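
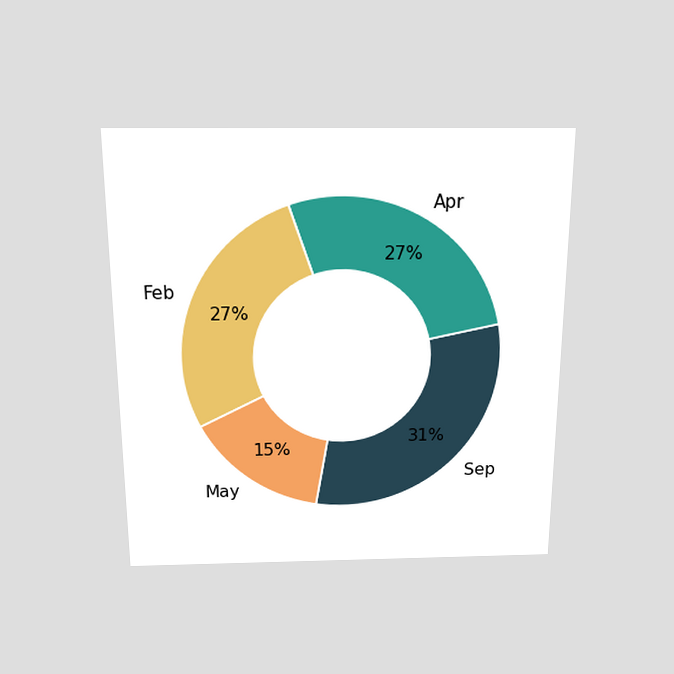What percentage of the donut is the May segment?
The chart is viewed slightly from above. The May segment takes up 15% of the ring.

15%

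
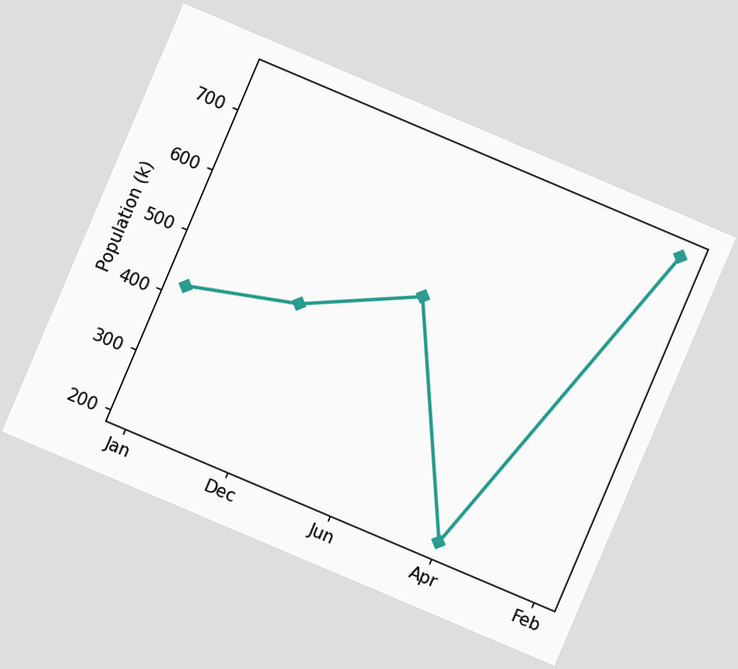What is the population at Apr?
210k

The chart is tilted about 23° clockwise. At Apr, the line is at 210k.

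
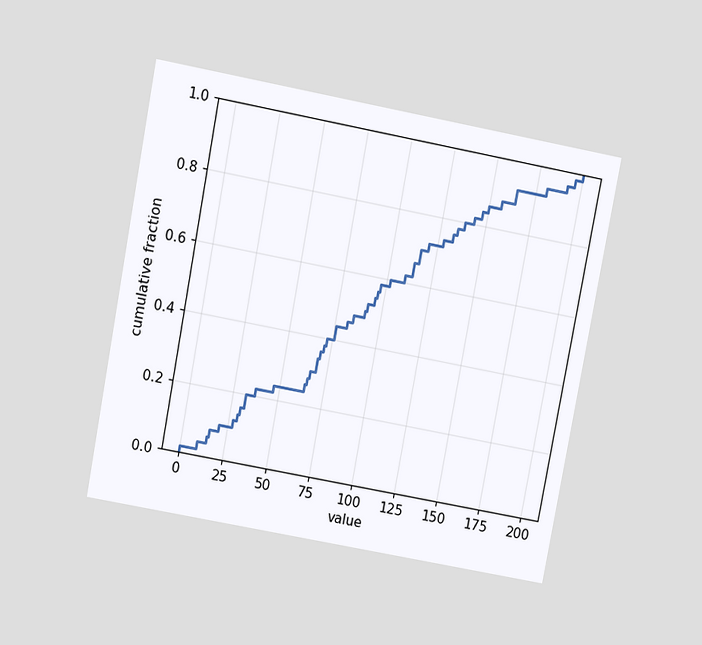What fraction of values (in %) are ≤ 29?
14%

The chart is tilted about 11° clockwise and viewed at a slight angle. At x=29 the ECDF step is at 14%.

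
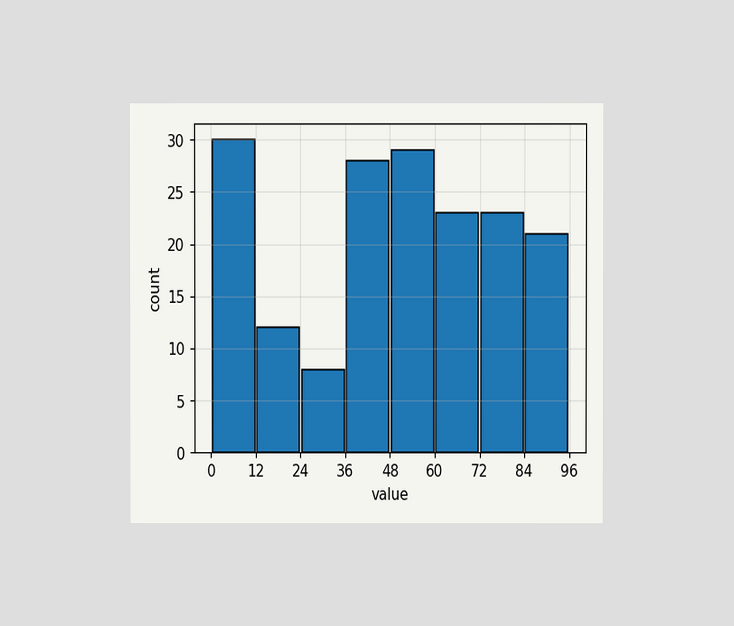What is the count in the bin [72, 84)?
The chart is viewed at a slight angle. The [72, 84) bin has height 23.

23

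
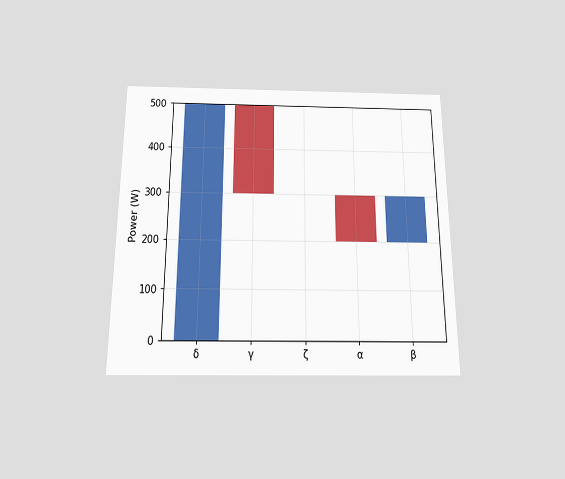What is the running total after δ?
The chart is viewed slightly from below. After δ the running total reaches 500W.

500W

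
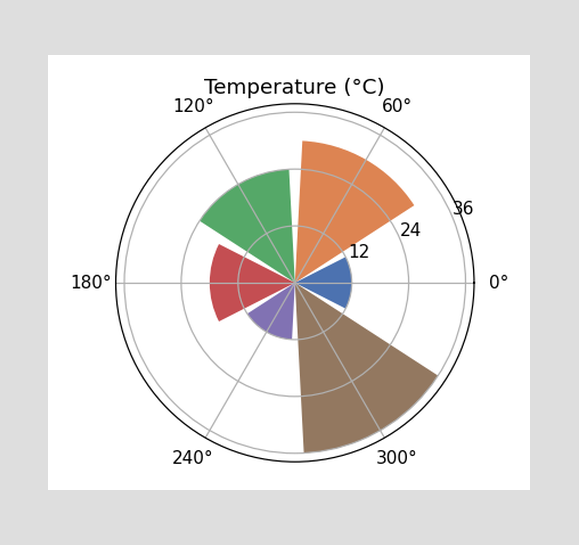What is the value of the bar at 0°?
The bar at 0° reaches 12°C on the radial axis.

12°C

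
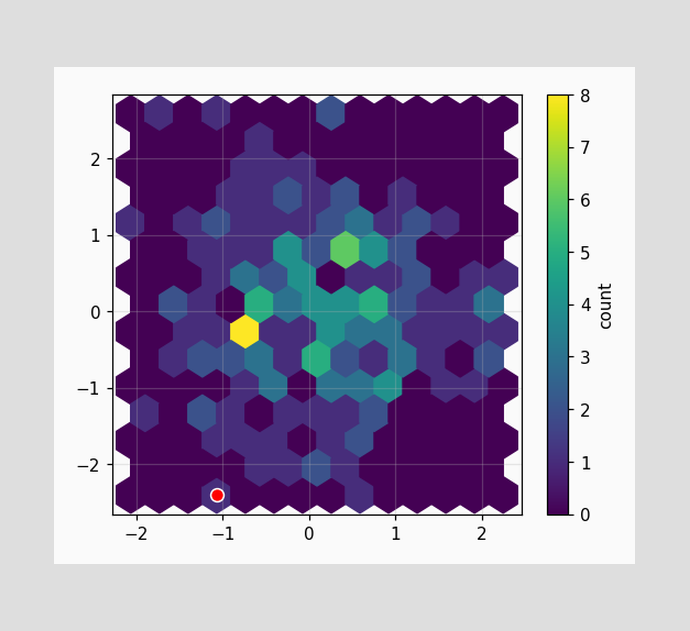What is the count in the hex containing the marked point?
The marked hex reads 1 on the colorbar.

1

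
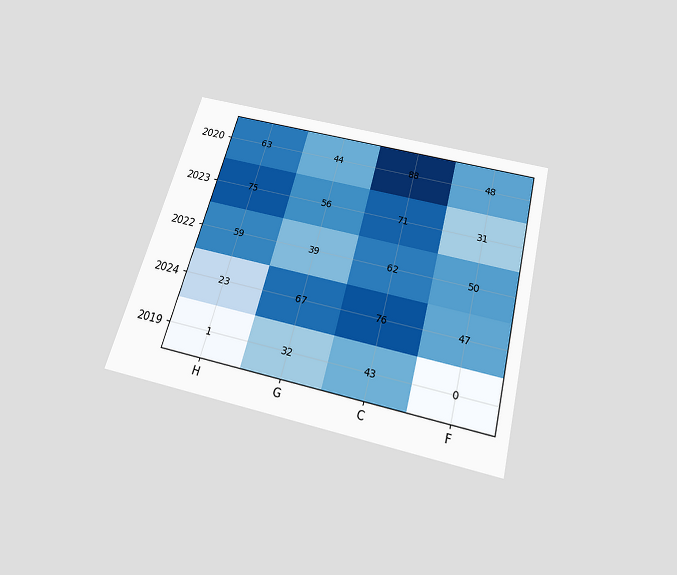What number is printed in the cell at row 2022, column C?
62

The chart is tilted about 15° clockwise and viewed slightly from below. The (2022, C) cell reads 62.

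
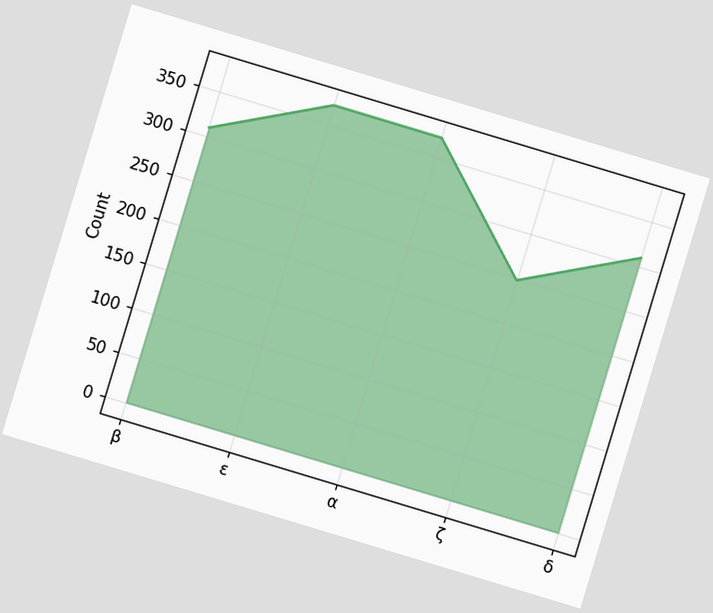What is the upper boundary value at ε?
The chart is tilted about 17° clockwise. At ε the upper boundary is at 372.

372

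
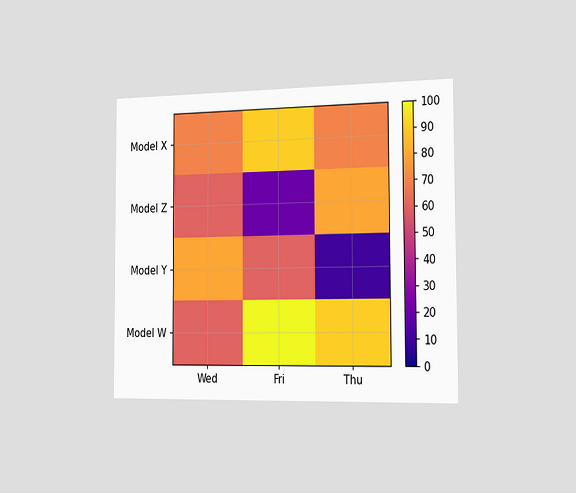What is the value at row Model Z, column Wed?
60

The chart is viewed slightly from the right. Matching cell (Model Z, Wed) against the colorbar gives 60.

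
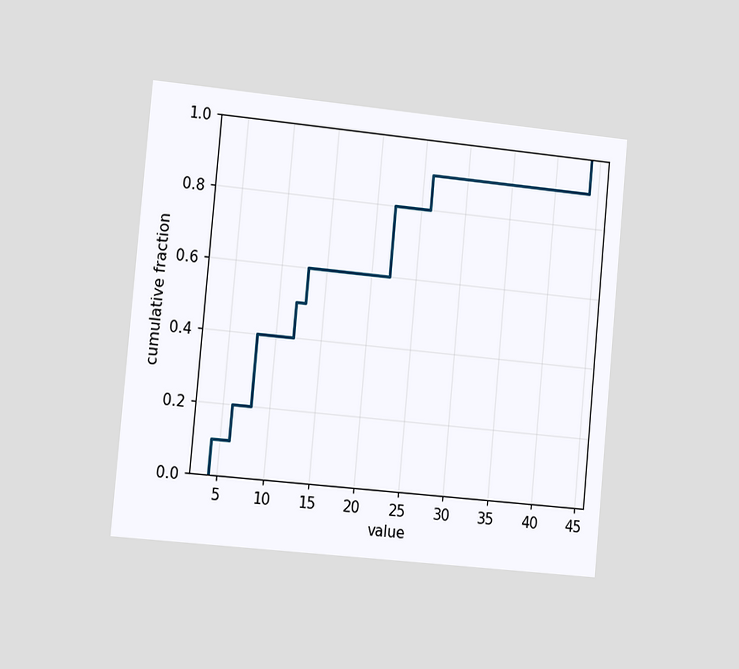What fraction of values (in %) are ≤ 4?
10%

The chart is tilted about 5° clockwise and viewed slightly from the left. At x=4 the ECDF step is at 10%.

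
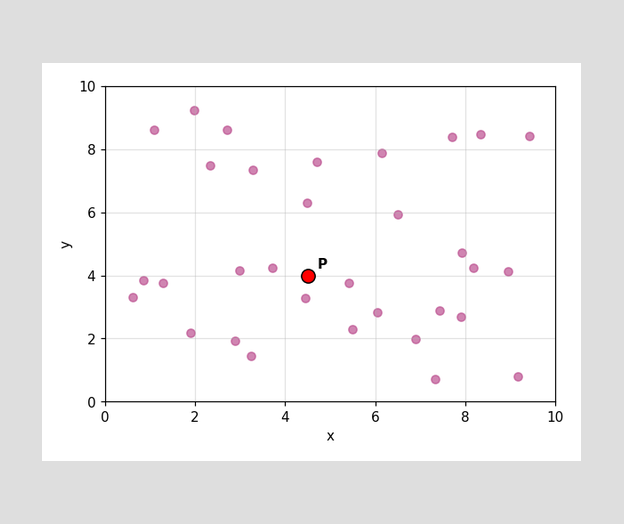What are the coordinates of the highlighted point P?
(4.5, 4)

Following the gridlines from P to each axis, P sits at (4.5, 4).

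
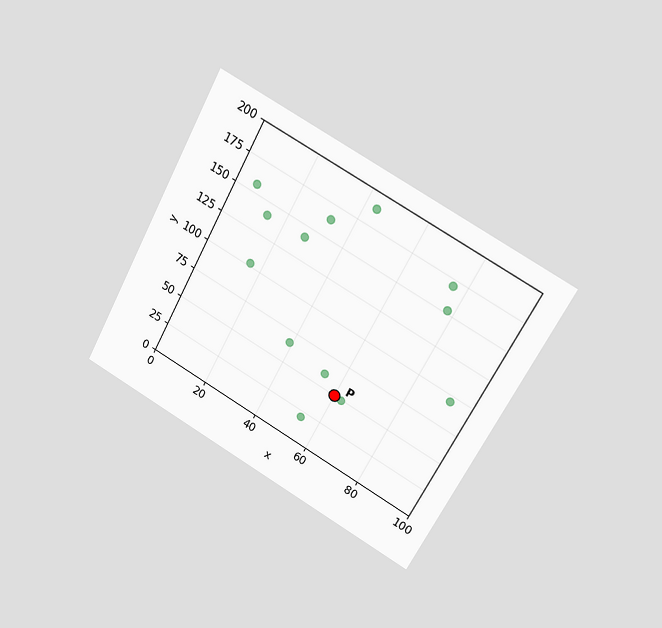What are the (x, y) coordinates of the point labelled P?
(60, 50)

The chart is tilted about 28° clockwise and viewed at a slight angle. Following the gridlines from P to each axis, P sits at (60, 50).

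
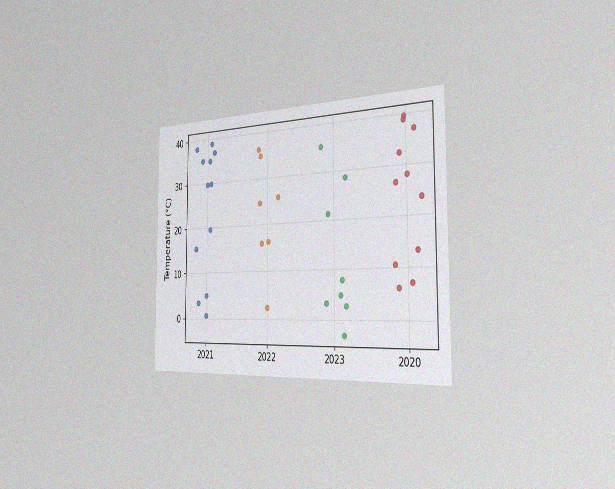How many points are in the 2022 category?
7

The chart is viewed slightly from the right, with some photo noise. Counting the markers in the 2022 column gives 7.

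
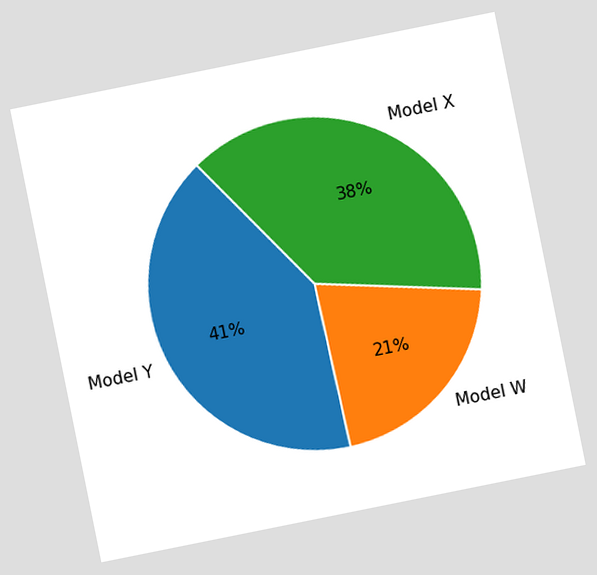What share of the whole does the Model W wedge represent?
The chart is tilted about 11° counter-clockwise. The Model W slice takes up 21% of the pie.

21%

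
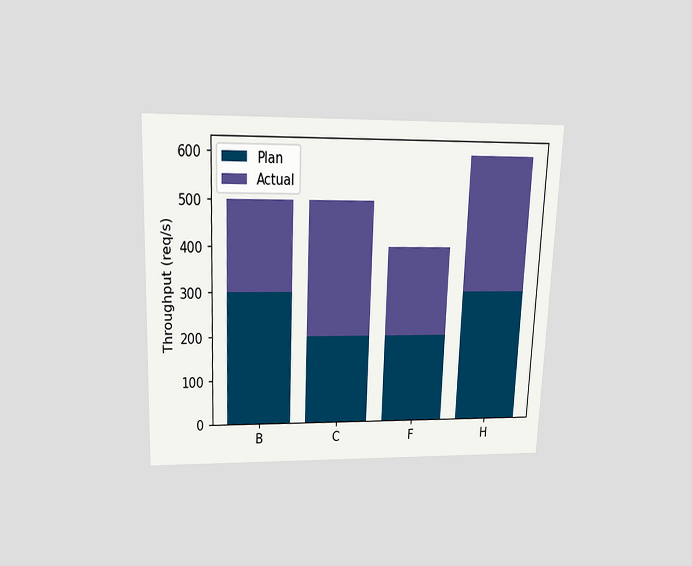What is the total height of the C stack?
500req/s

The chart is tilted about 2° clockwise and viewed slightly from above. The C stack's top reaches 500req/s on the y-axis.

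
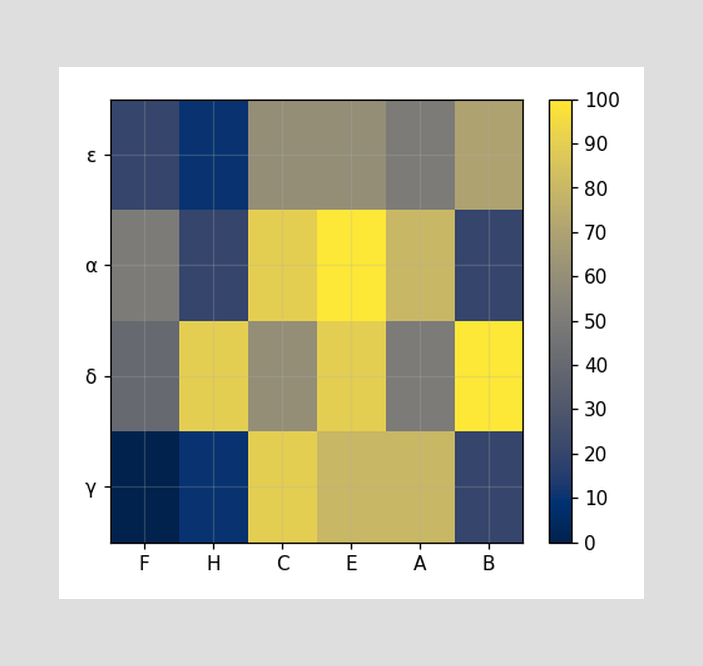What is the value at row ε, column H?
Matching cell (ε, H) against the colorbar gives 10.

10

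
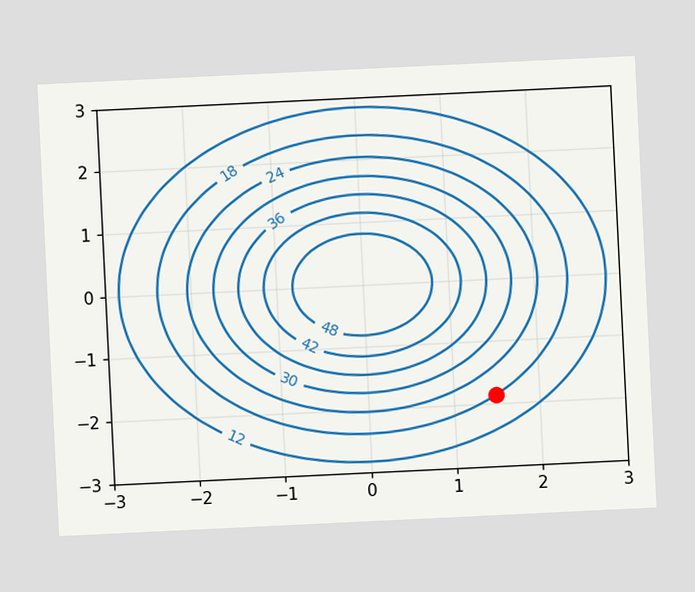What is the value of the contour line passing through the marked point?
18

The chart is tilted about 3° counter-clockwise. The marked point sits on the contour labelled 18.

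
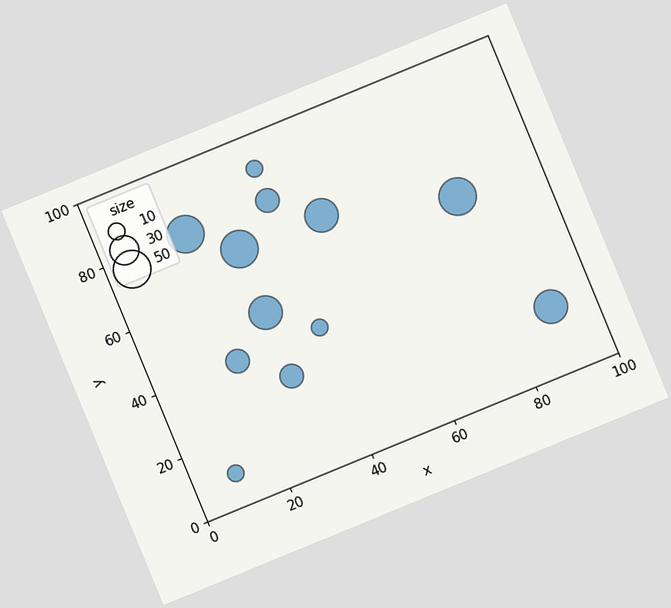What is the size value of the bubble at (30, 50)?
40

The chart is tilted about 22° counter-clockwise. Matching the bubble at (30, 50) against the size legend gives 40.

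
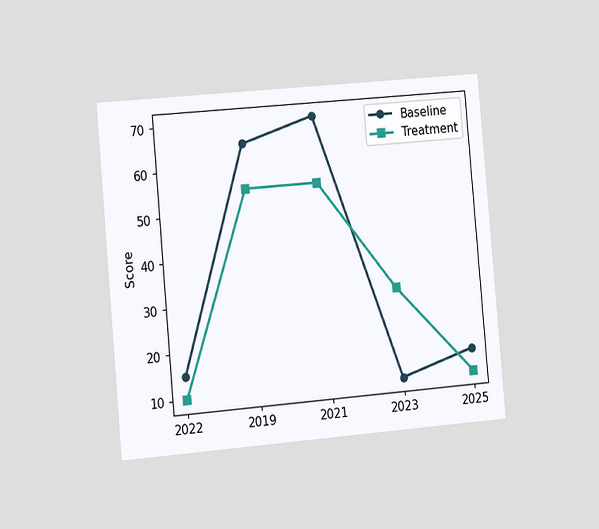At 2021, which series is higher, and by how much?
Baseline, by 15

The chart is tilted about 5° counter-clockwise and viewed slightly from the left. At 2021, Baseline sits above the other line by 15.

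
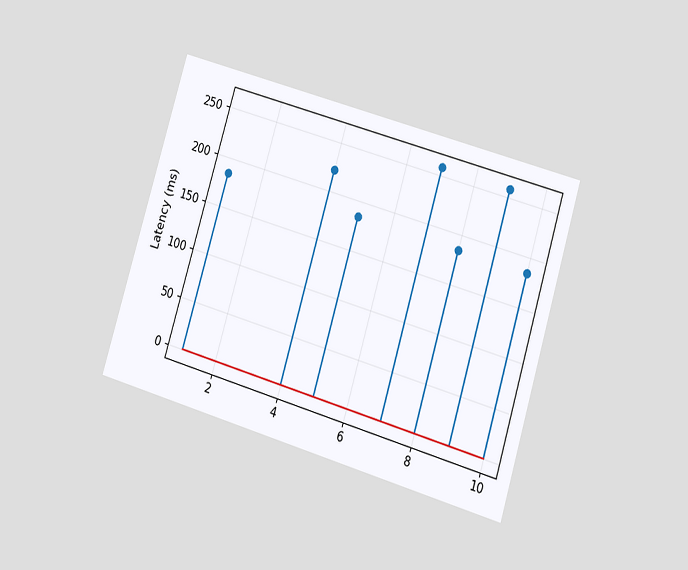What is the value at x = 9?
The chart is tilted about 17° clockwise and viewed at a slight angle. The stem at x=9 reaches 259ms.

259ms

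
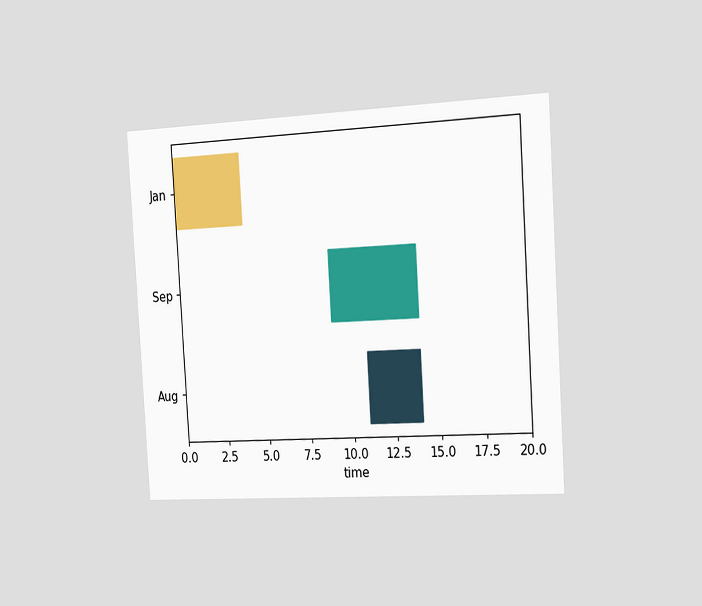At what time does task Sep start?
9

The chart is tilted about 3° counter-clockwise and viewed slightly from the right. The Sep bar begins at t=9.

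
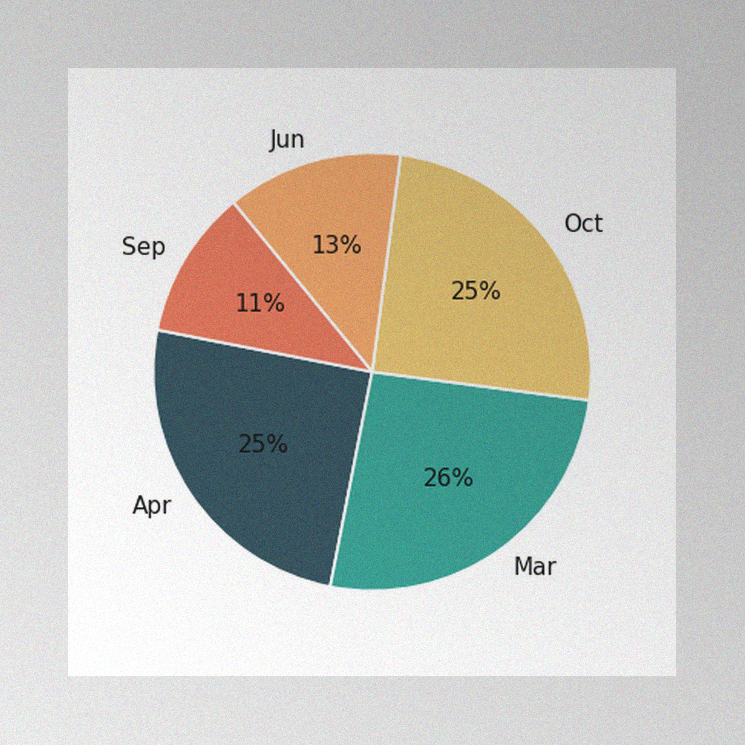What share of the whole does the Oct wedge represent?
25%

The image has some photo noise and uneven lighting. The Oct slice takes up 25% of the pie.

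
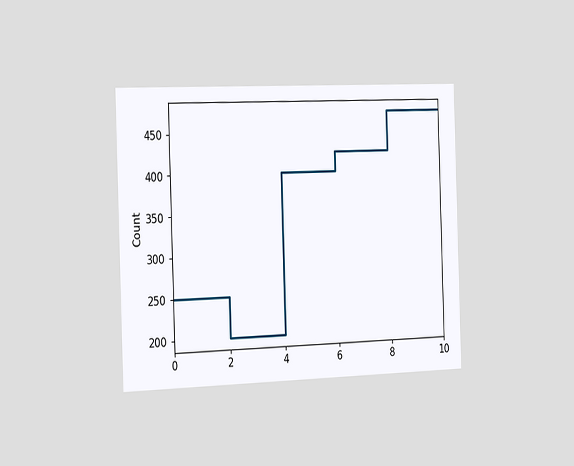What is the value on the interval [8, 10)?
475

The chart is viewed slightly from the left. On [8, 10) the step sits at 475.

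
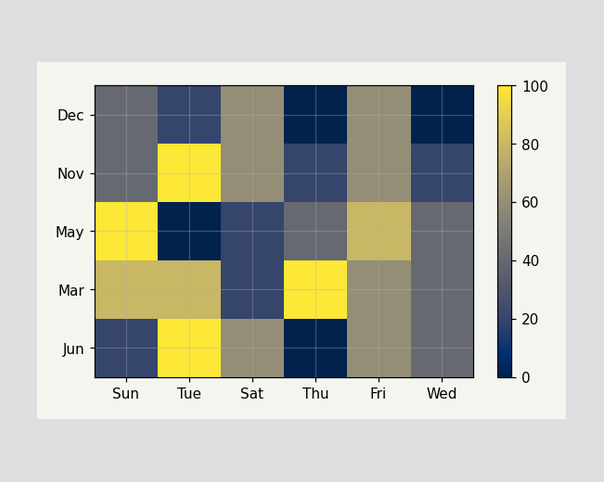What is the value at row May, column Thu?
40

Matching cell (May, Thu) against the colorbar gives 40.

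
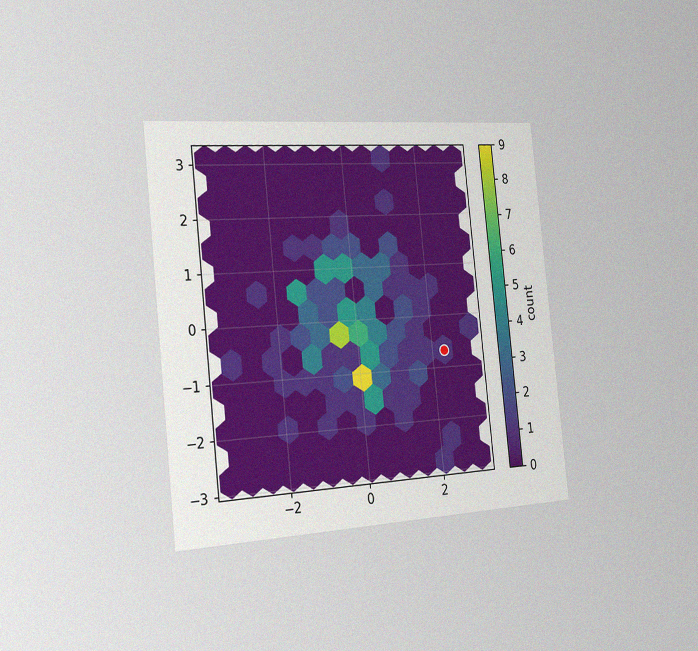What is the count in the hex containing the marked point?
1

The chart is tilted about 6° counter-clockwise and viewed slightly from the left, with some photo noise. The marked hex reads 1 on the colorbar.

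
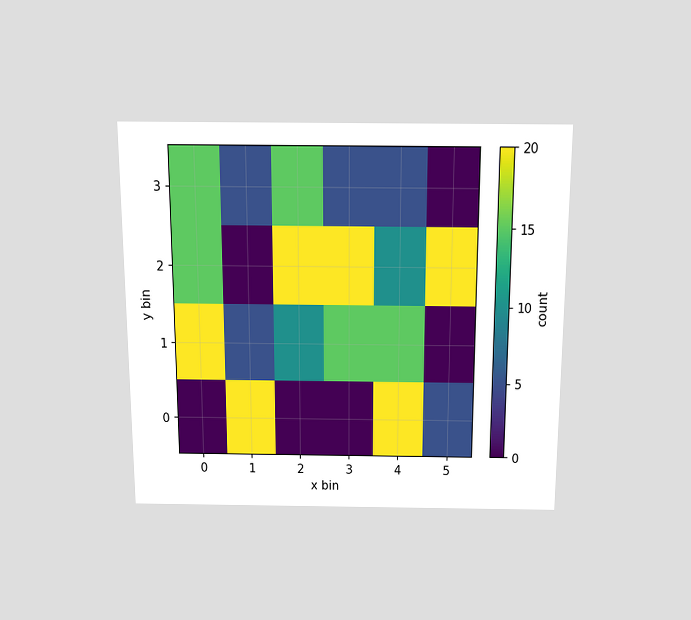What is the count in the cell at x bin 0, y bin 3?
15

The chart is viewed slightly from above. Matching the cell (0, 3) against the colorbar gives 15.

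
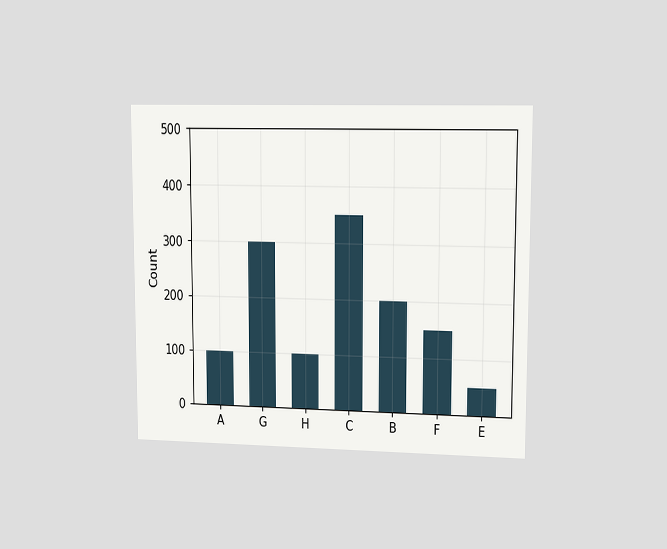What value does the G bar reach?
The chart is viewed at a slight angle. Reading along the chart's y-axis, the G bar reaches 300.

300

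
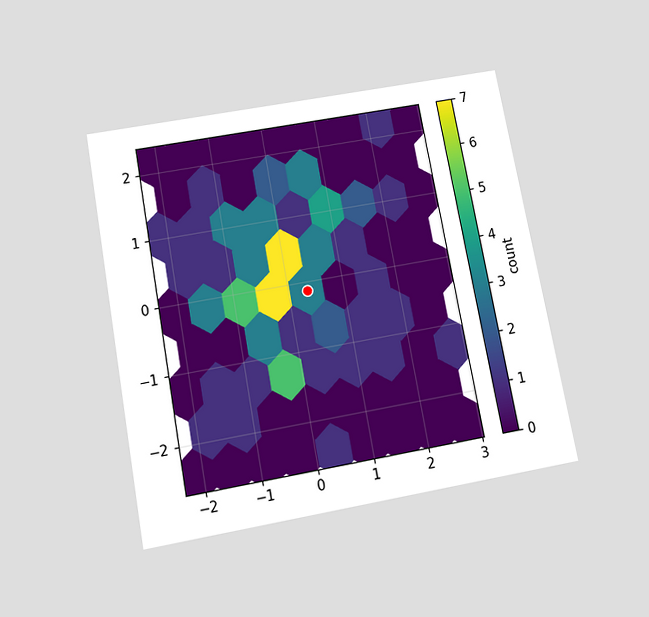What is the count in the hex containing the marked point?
3

The chart is tilted about 10° counter-clockwise and viewed slightly from below. The marked hex reads 3 on the colorbar.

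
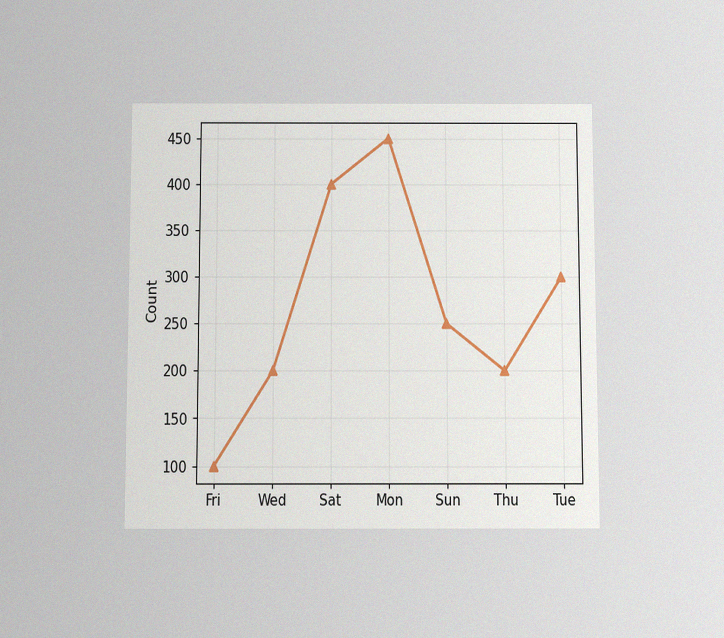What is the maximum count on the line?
450

The chart is viewed slightly from below, with some photo noise. The highest point is at Mon, and reading across to the y-axis gives 450.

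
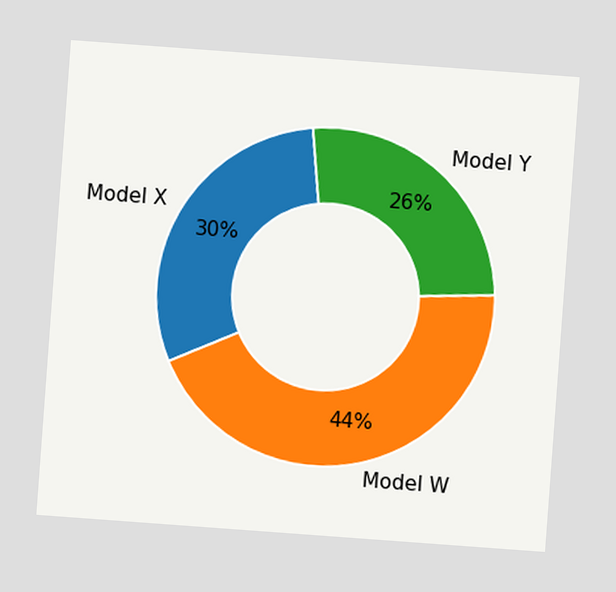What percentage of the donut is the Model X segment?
30%

The chart is tilted about 4° clockwise. The Model X segment takes up 30% of the ring.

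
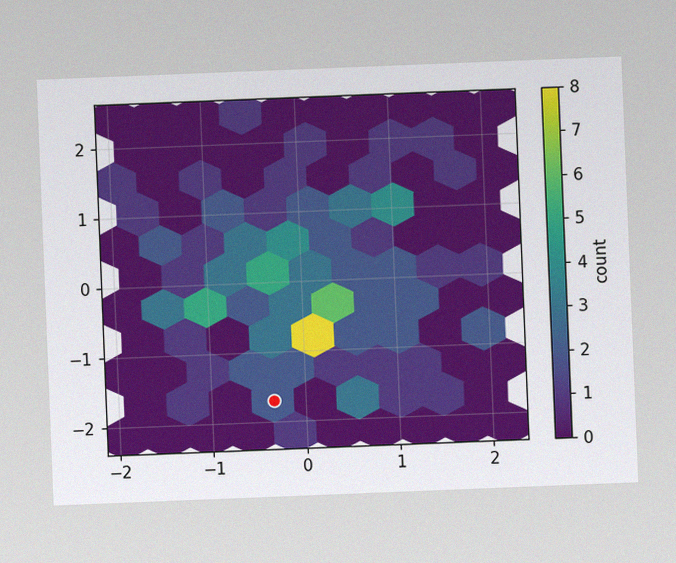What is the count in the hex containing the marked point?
2

The chart is tilted about 2° counter-clockwise, with some photo noise. The marked hex reads 2 on the colorbar.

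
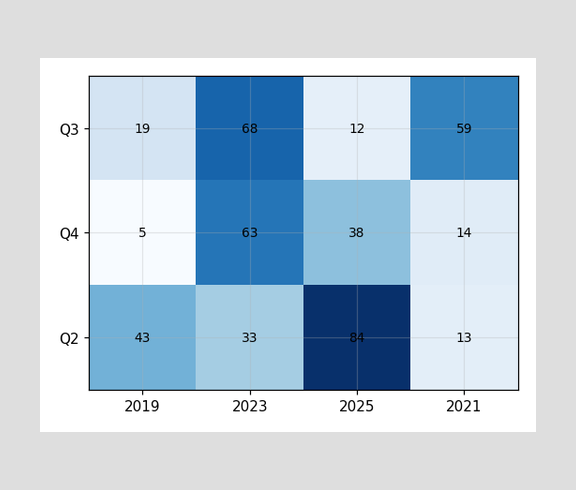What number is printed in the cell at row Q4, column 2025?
38

The (Q4, 2025) cell reads 38.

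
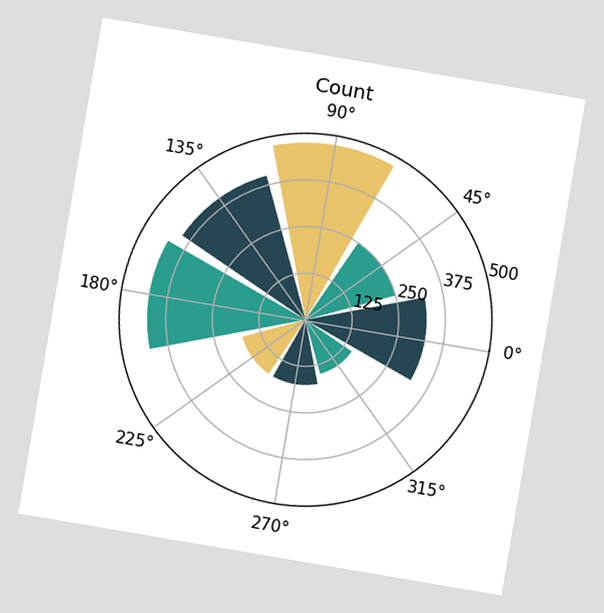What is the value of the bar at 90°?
The chart is tilted about 10° clockwise. The bar at 90° reaches 475 on the radial axis.

475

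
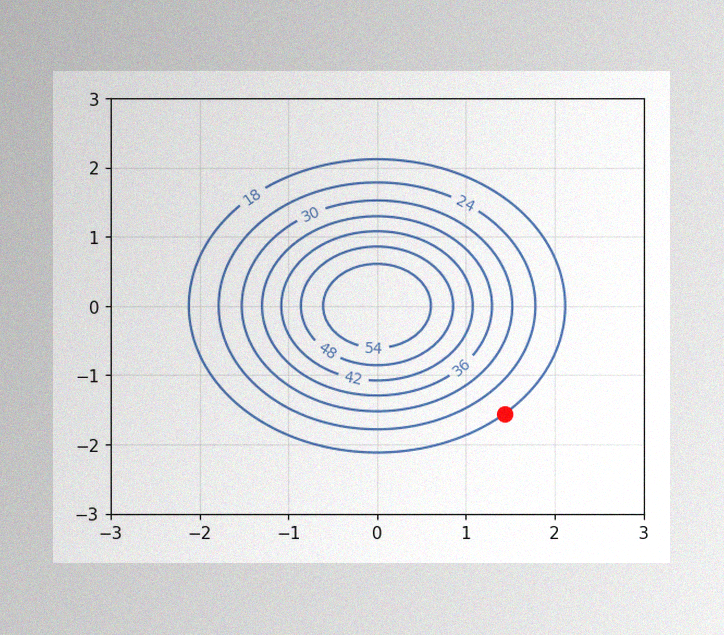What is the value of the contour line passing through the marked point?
The image has some photo noise and uneven lighting. The marked point sits on the contour labelled 18.

18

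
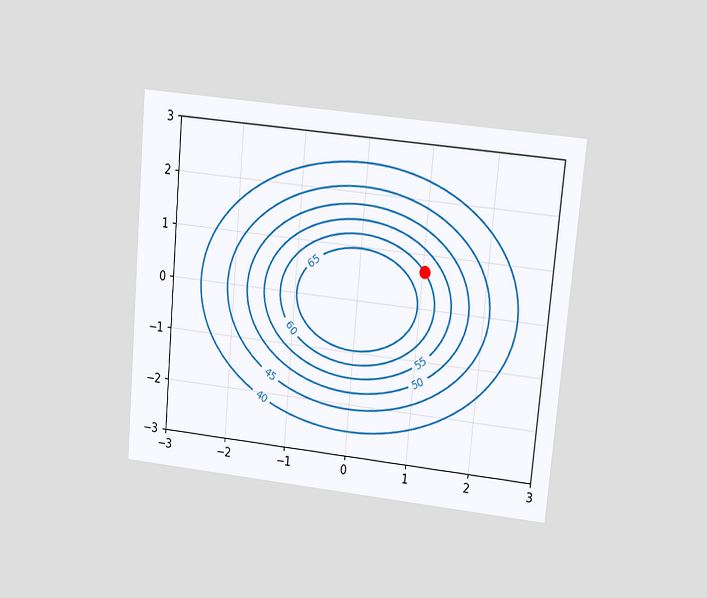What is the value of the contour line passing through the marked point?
The chart is tilted about 5° clockwise and viewed at a slight angle. The marked point sits on the contour labelled 60.

60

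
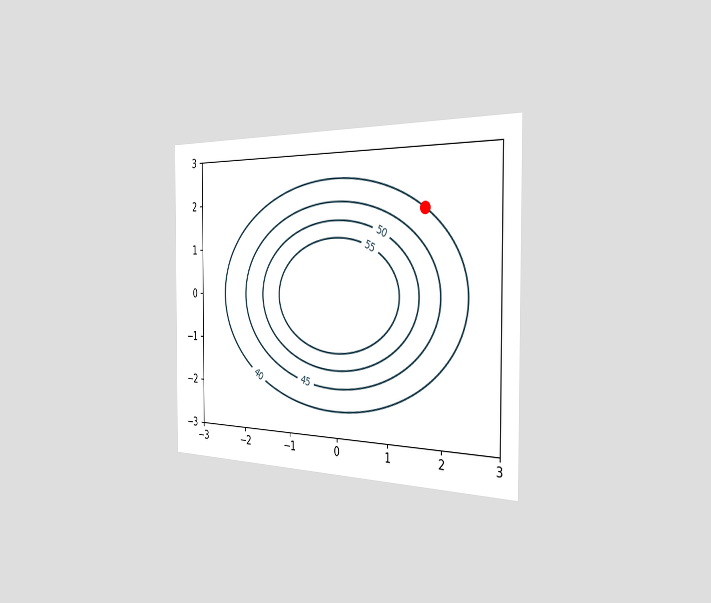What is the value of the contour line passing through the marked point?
The chart is viewed slightly from the right. The marked point sits on the contour labelled 40.

40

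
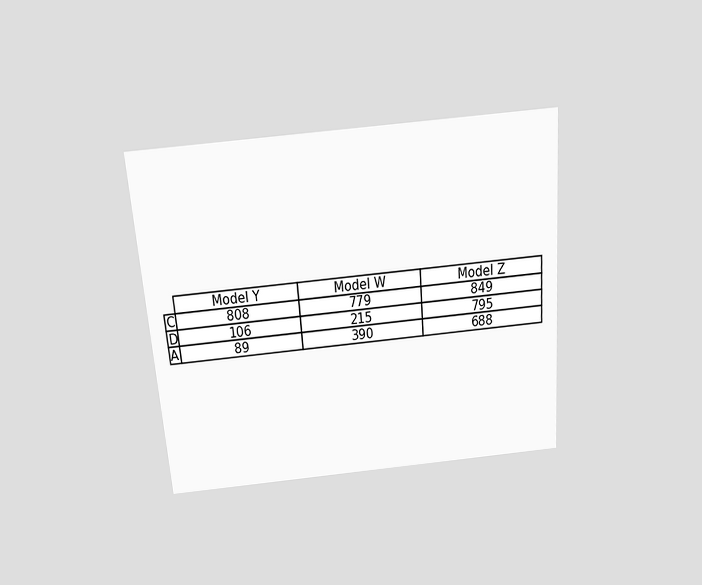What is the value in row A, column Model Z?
The chart is tilted about 5° counter-clockwise and viewed slightly from above. The (A, Model Z) cell reads 688.

688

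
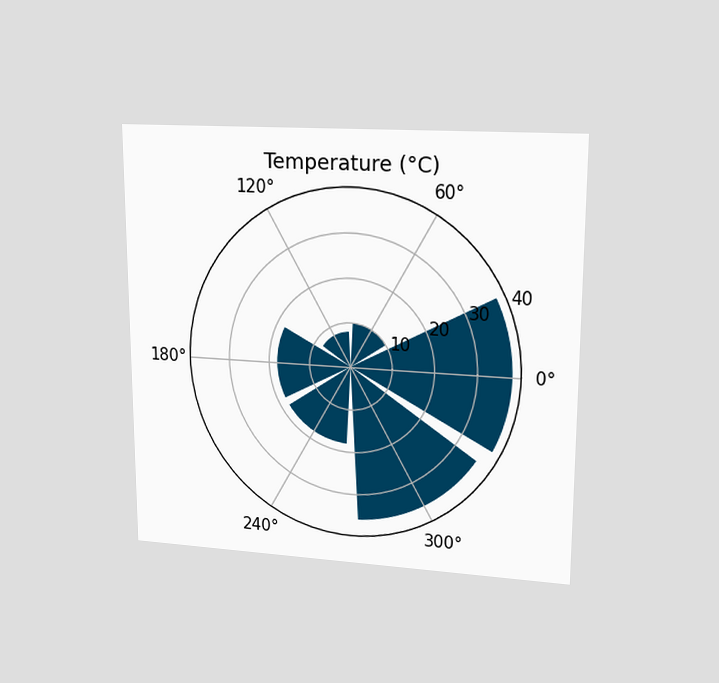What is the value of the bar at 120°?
The chart is viewed at a slight angle. The bar at 120° reaches 8°C on the radial axis.

8°C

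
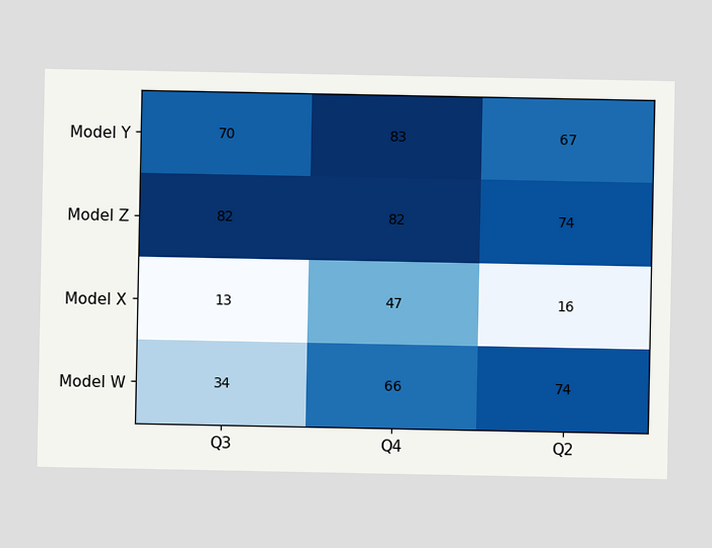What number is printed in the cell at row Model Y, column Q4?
The (Model Y, Q4) cell reads 83.

83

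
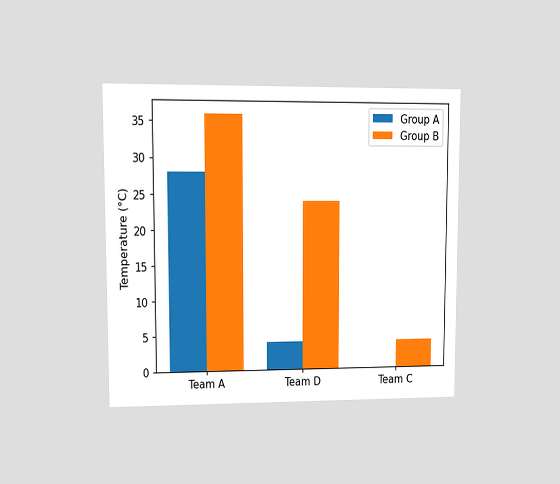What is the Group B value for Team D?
24°C

The chart is viewed at a slight angle. The Group B bar at Team D reaches 24°C on the y-axis.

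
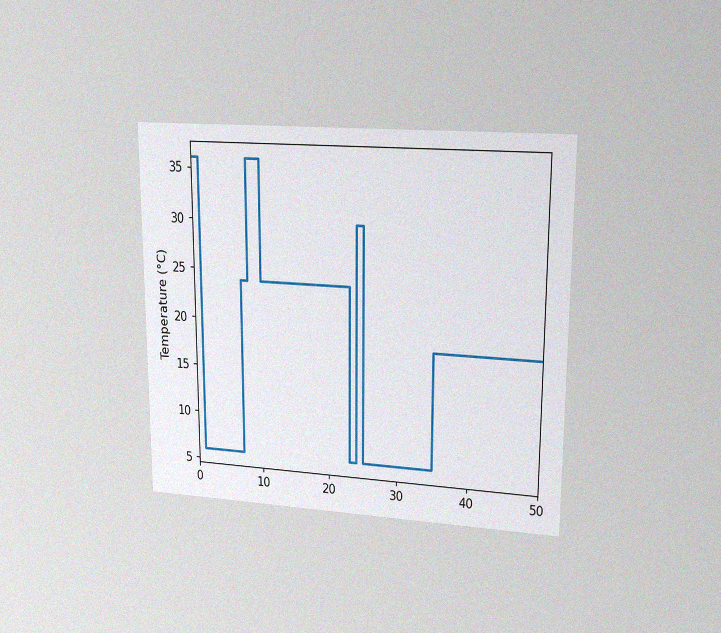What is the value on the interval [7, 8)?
24°C

The chart is viewed at a slight angle, with some photo noise. On [7, 8) the step sits at 24°C.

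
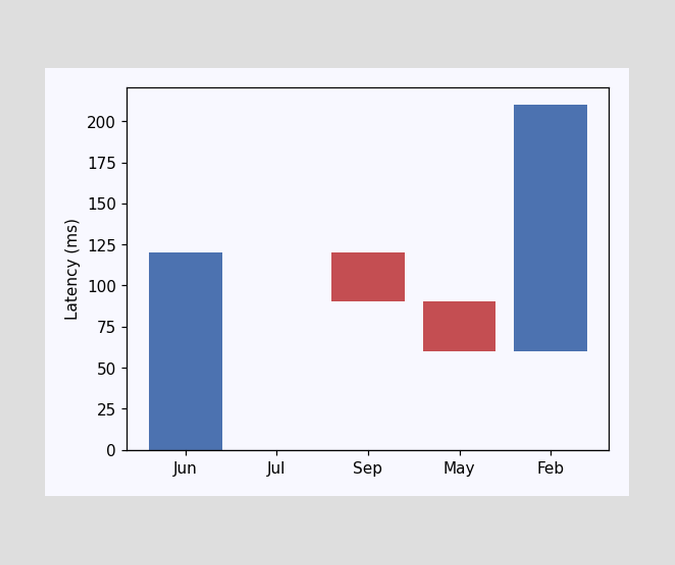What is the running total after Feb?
After Feb the running total reaches 210ms.

210ms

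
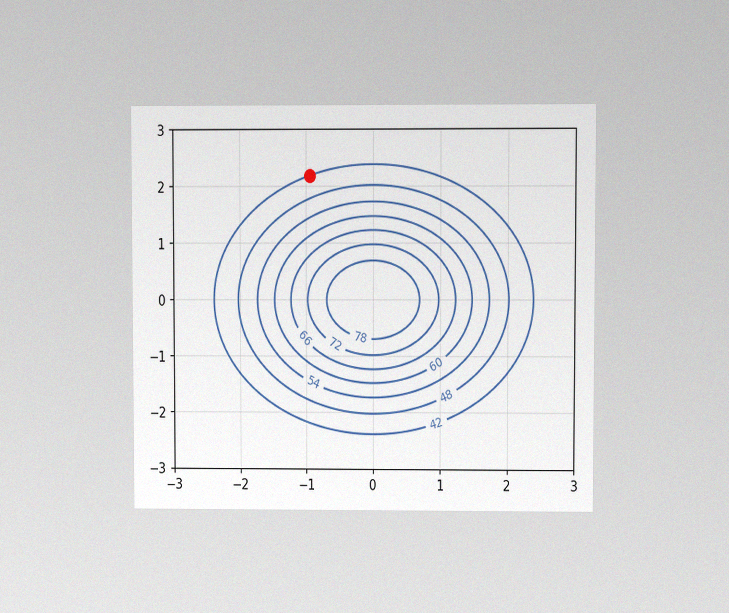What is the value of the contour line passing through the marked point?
42

The chart is viewed at a slight angle, with some photo noise. The marked point sits on the contour labelled 42.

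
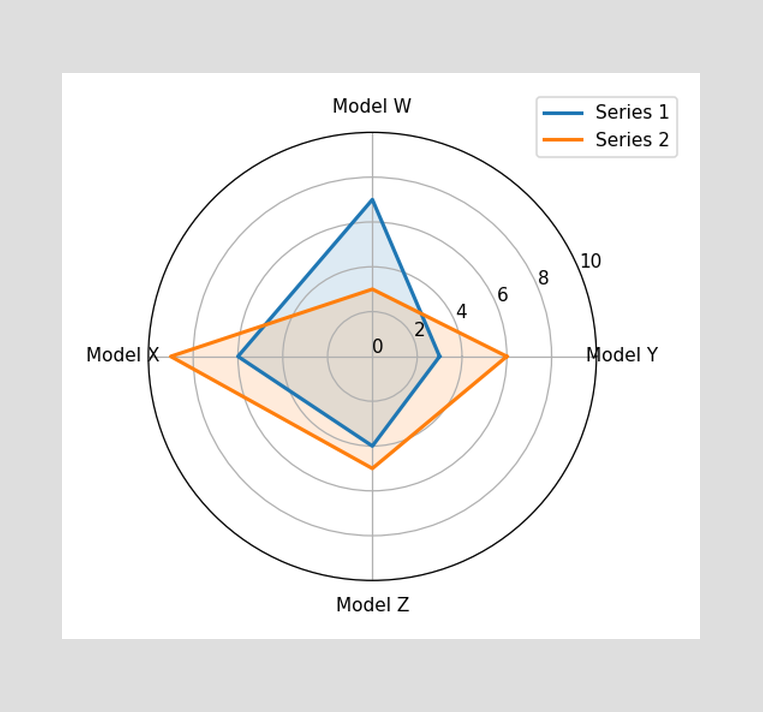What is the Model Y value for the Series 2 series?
6

On the Model Y axis, Series 2 reaches 6.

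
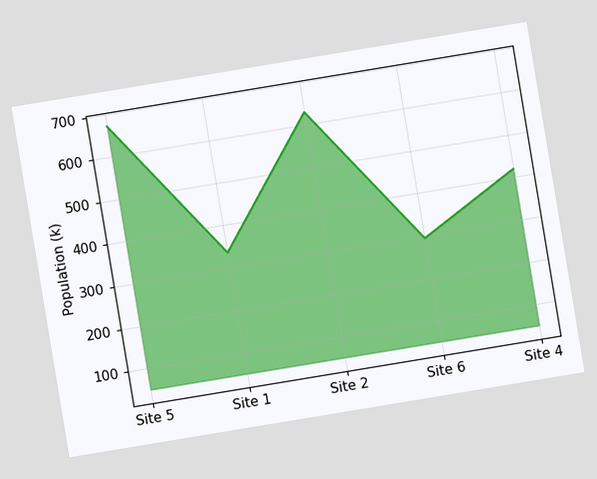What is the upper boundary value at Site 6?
294k

The chart is tilted about 9° counter-clockwise. At Site 6 the upper boundary is at 294k.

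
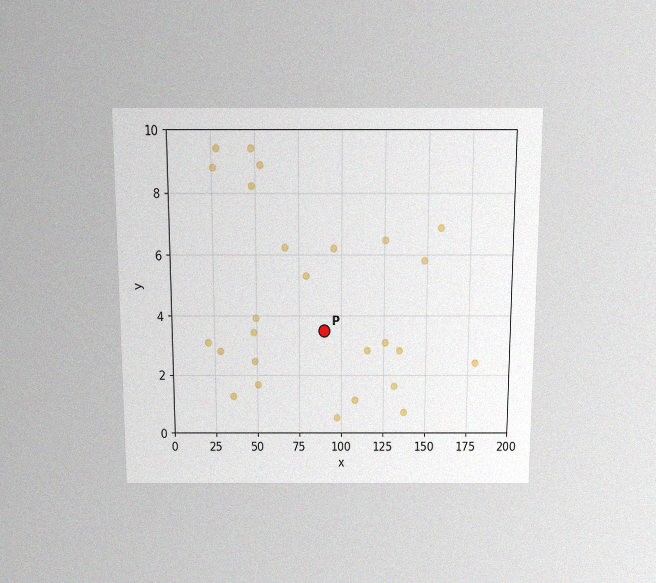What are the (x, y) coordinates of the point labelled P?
(90, 3.5)

The chart is viewed slightly from above, with some photo noise. Following the gridlines from P to each axis, P sits at (90, 3.5).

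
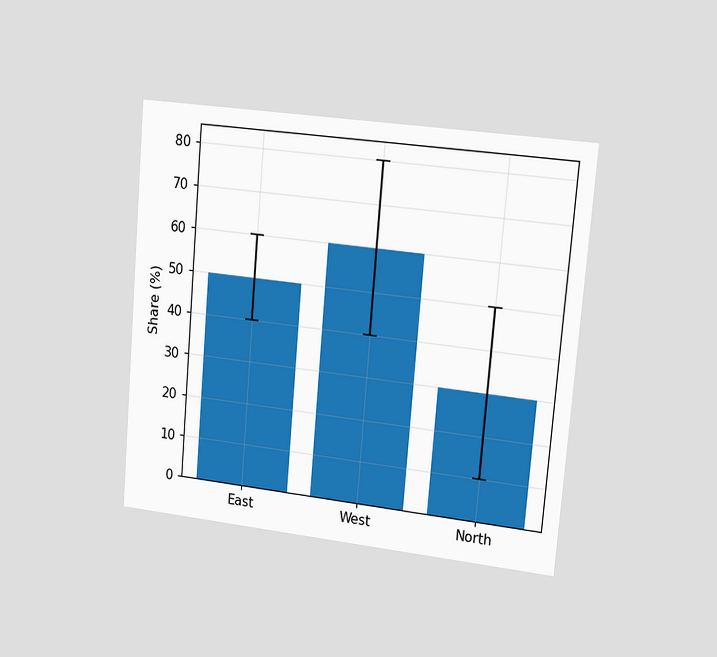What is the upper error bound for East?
60%

The chart is tilted about 5° clockwise and viewed slightly from the right. The East bar's upper whisker reaches 60%.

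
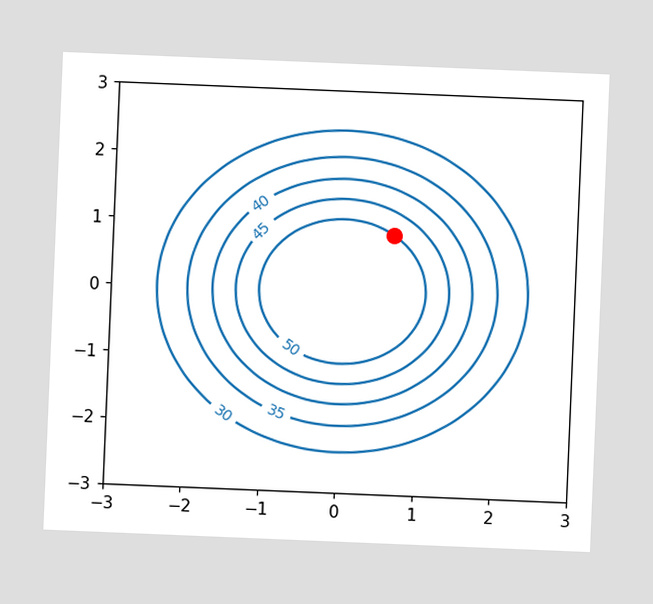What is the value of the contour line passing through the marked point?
50

The chart is tilted about 2° clockwise. The marked point sits on the contour labelled 50.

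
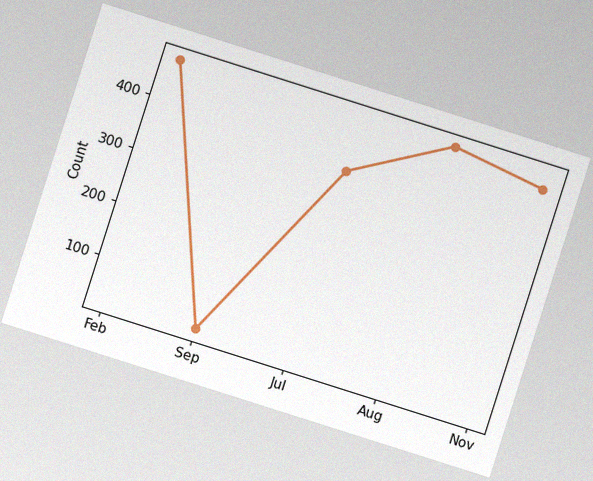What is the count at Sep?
25

The chart is tilted about 18° clockwise, with some photo noise. At Sep, the line is at 25.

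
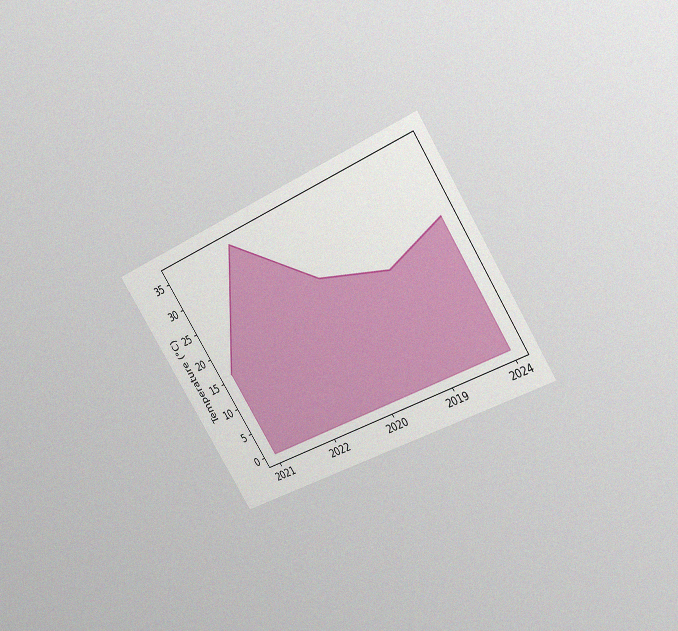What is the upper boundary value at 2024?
The chart is tilted about 34° counter-clockwise and viewed slightly from above, with some photo noise. At 2024 the upper boundary is at 24°C.

24°C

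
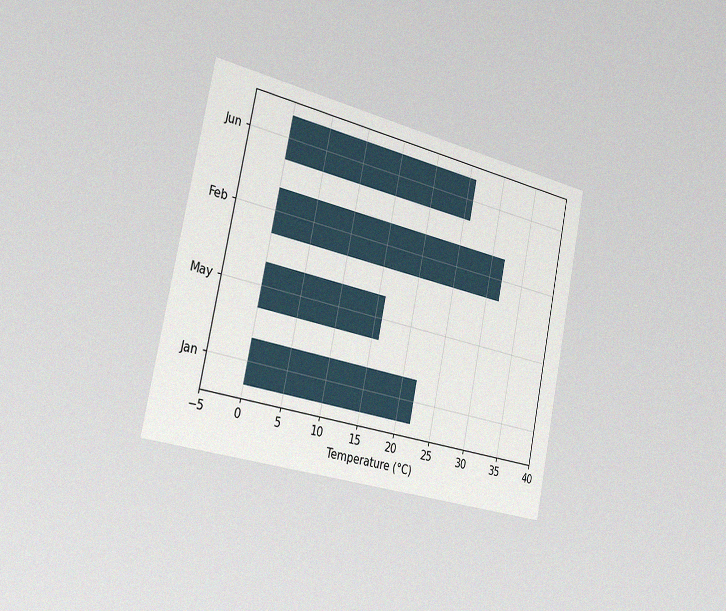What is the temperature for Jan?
22°C

The chart is tilted about 12° clockwise and viewed slightly from the left, with some photo noise. Reading along the chart's x-axis, the Jan bar reaches 22°C.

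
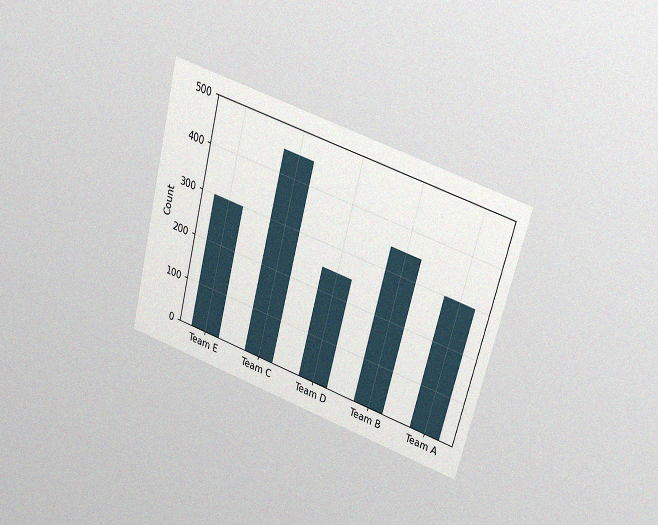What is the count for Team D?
The chart is tilted about 15° clockwise and viewed slightly from above, with some photo noise. Reading along the chart's y-axis, the Team D bar reaches 250.

250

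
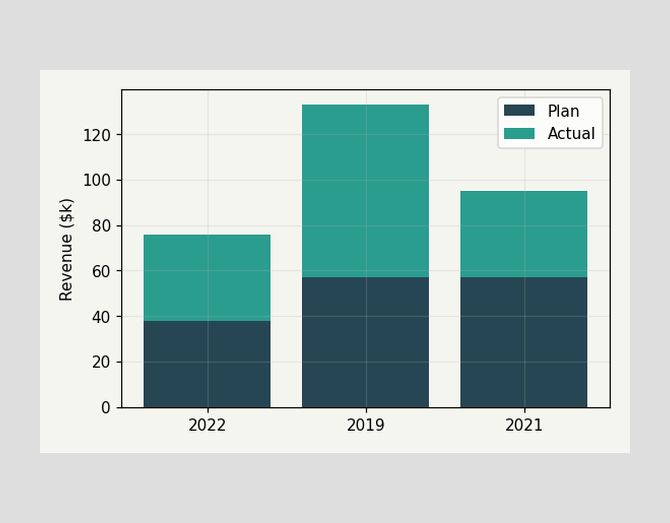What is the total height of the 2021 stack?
$95k

The 2021 stack's top reaches $95k on the y-axis.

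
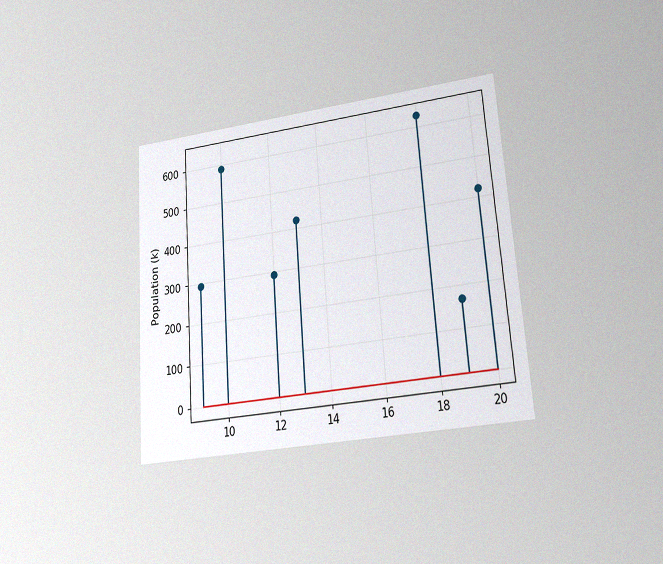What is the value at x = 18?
630k

The chart is tilted about 4° counter-clockwise and viewed at a slight angle, with some photo noise. The stem at x=18 reaches 630k.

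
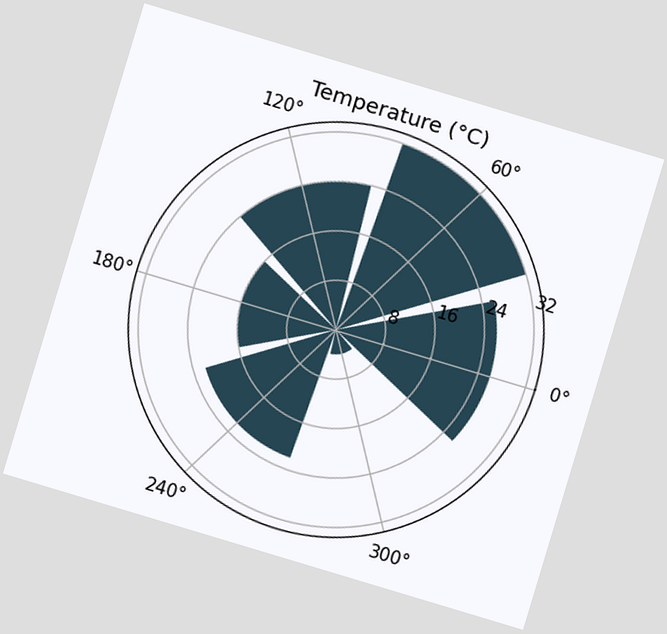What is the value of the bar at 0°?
The chart is tilted about 17° clockwise. The bar at 0° reaches 26°C on the radial axis.

26°C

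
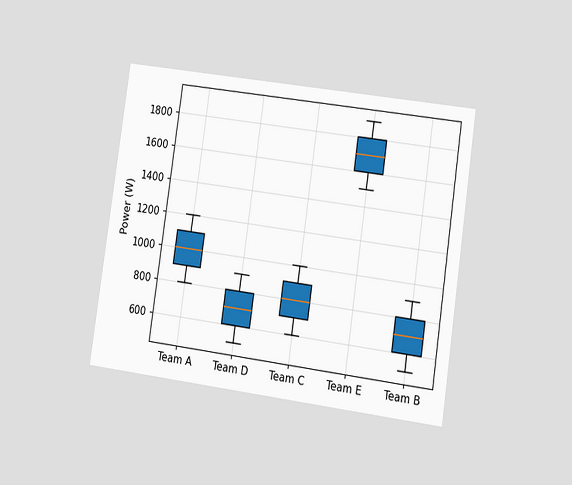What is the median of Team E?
1700W

The chart is tilted about 8° clockwise and viewed at a slight angle. The median line in the Team E box sits at 1700W.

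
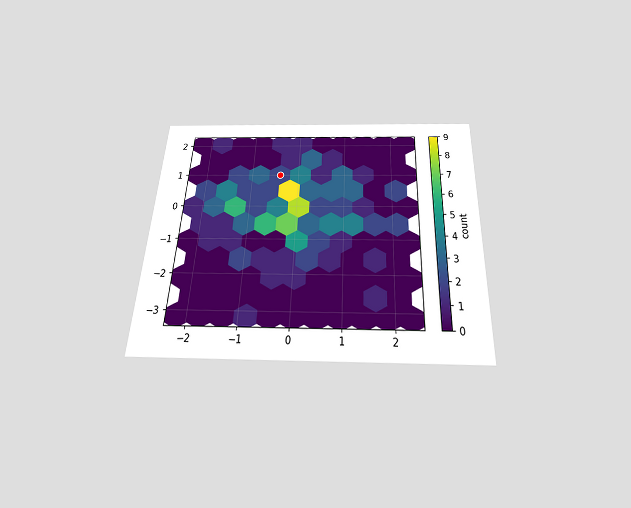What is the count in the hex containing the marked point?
The chart is tilted about 3° clockwise and viewed slightly from below. The marked hex reads 2 on the colorbar.

2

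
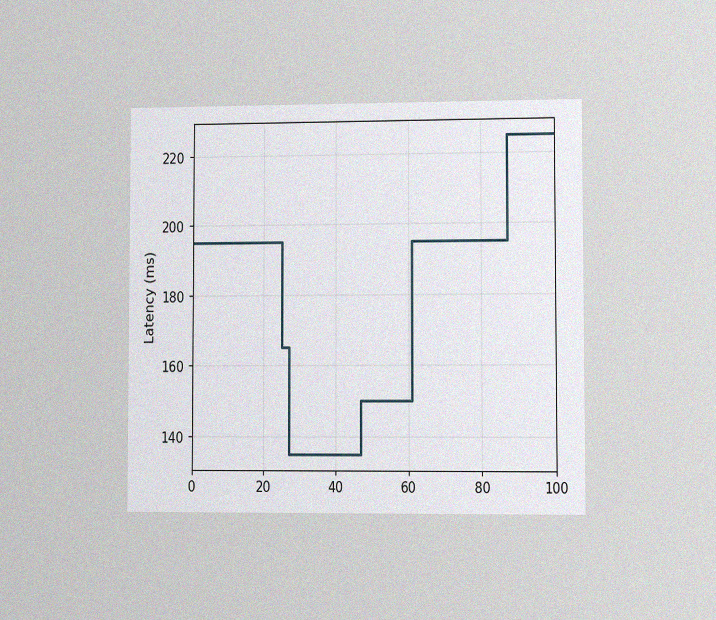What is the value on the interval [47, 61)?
The chart is viewed slightly from the right, with some photo noise. On [47, 61) the step sits at 150ms.

150ms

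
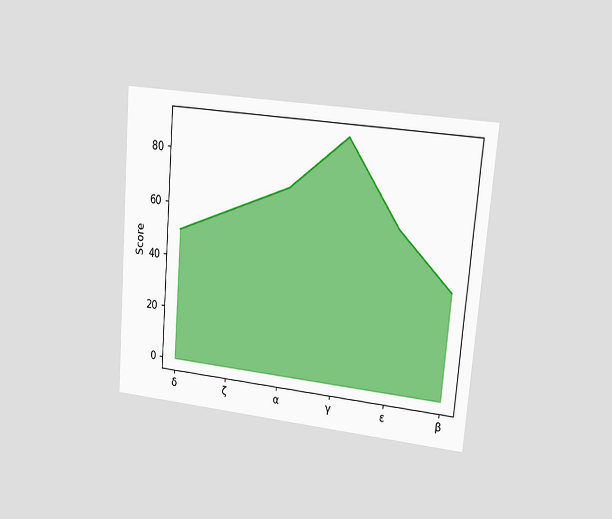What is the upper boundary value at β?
40

The chart is tilted about 5° clockwise and viewed at a slight angle. At β the upper boundary is at 40.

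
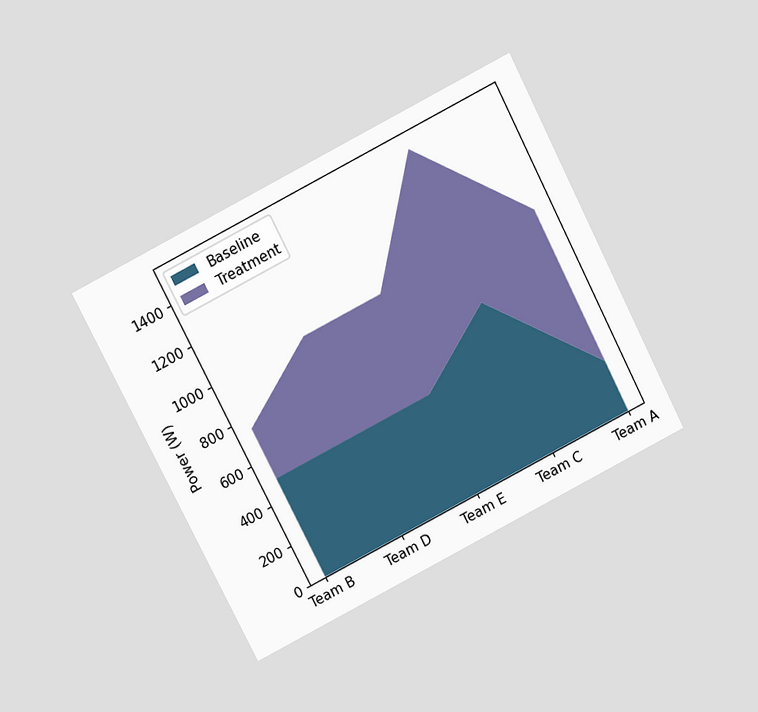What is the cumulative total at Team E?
The chart is tilted about 27° counter-clockwise and viewed slightly from above. The stacked total at Team E reaches 1000W.

1000W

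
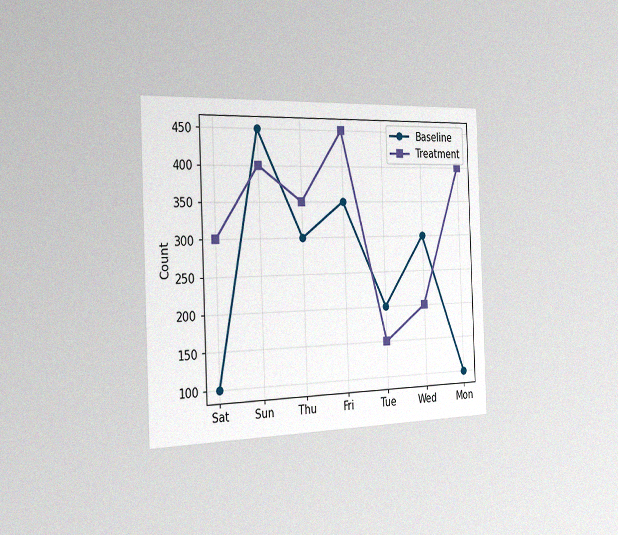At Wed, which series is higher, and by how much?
Baseline, by 100

The chart is tilted about 2° counter-clockwise and viewed slightly from the left, with some photo noise. At Wed, Baseline sits above the other line by 100.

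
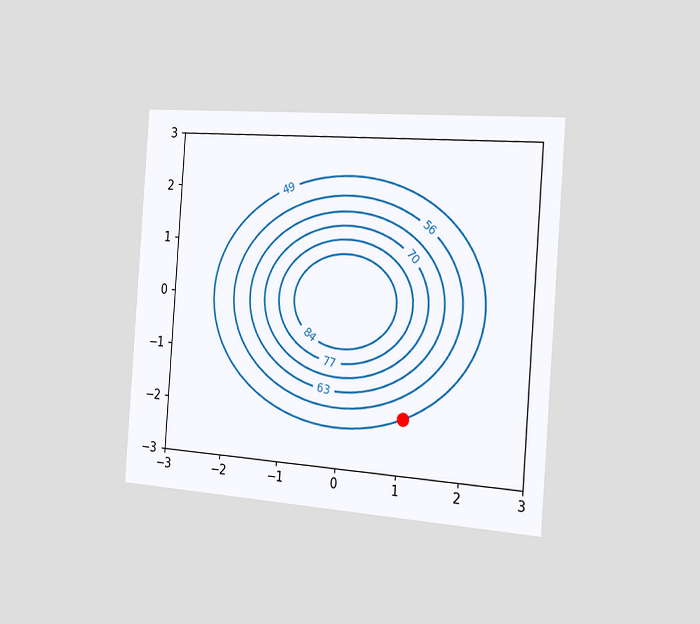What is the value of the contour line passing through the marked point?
The chart is tilted about 4° clockwise and viewed slightly from the right. The marked point sits on the contour labelled 49.

49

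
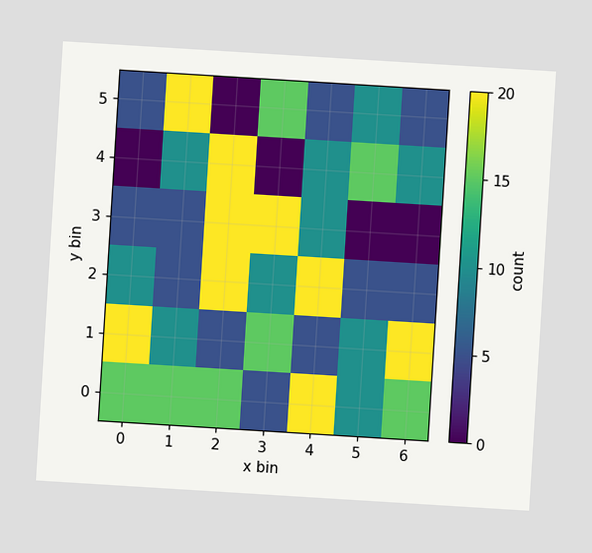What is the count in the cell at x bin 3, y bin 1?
15

The chart is tilted about 4° clockwise. Matching the cell (3, 1) against the colorbar gives 15.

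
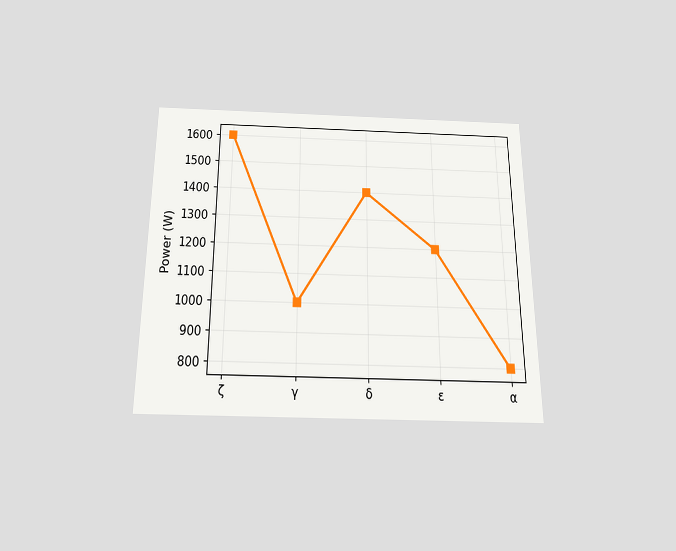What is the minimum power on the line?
The chart is viewed slightly from below. The lowest point is at α, and reading across to the y-axis gives 800W.

800W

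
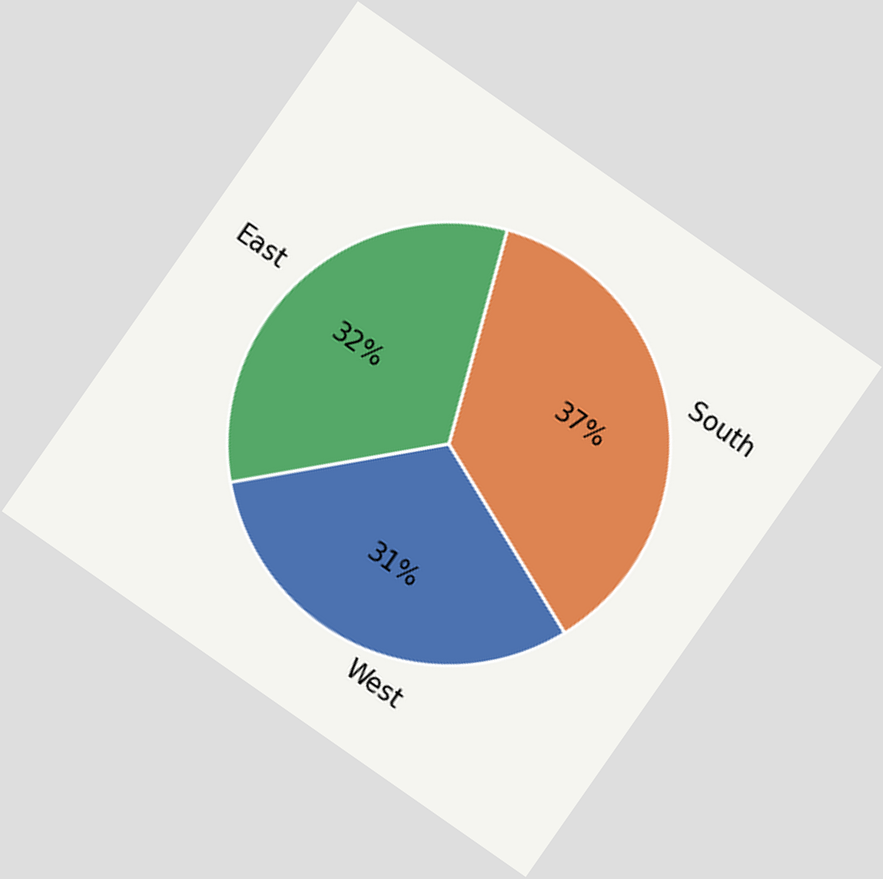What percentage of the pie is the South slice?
The chart is tilted about 35° clockwise. The South slice takes up 37% of the pie.

37%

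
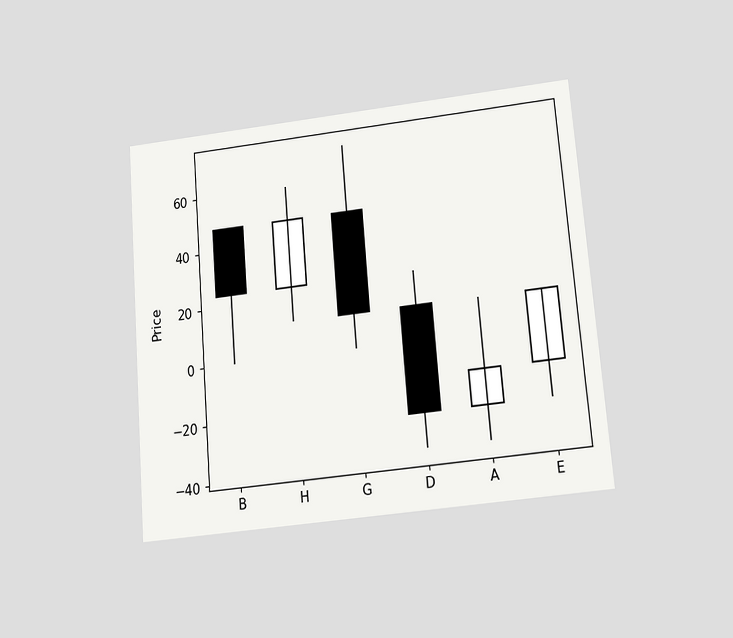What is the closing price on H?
48

The chart is tilted about 5° counter-clockwise and viewed slightly from below. The H candle closes at 48.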